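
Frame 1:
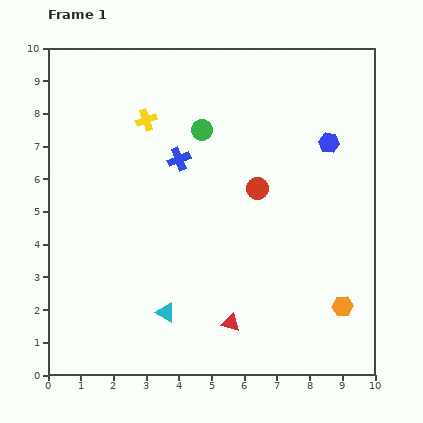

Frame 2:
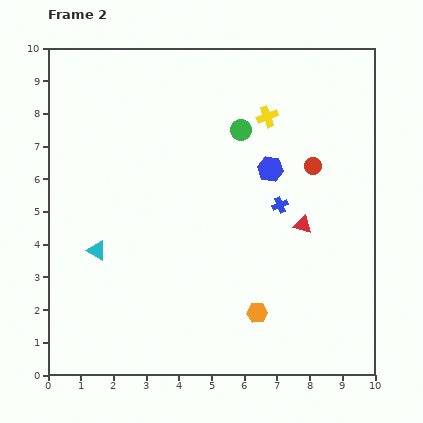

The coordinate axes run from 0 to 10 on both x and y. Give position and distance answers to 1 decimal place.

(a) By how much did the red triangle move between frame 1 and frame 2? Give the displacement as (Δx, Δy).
(2.2, 3.0)

The red triangle was at (5.6, 1.6) in frame 1 and (7.8, 4.6) in frame 2.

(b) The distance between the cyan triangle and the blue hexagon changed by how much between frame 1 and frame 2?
-1.3

Distance in frame 1: 7.2. Distance in frame 2: 5.9.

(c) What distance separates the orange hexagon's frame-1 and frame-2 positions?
2.6

The orange hexagon moved from (9.0, 2.1) to (6.4, 1.9), a distance of √(2.6² + 0.2²) ≈ 2.6.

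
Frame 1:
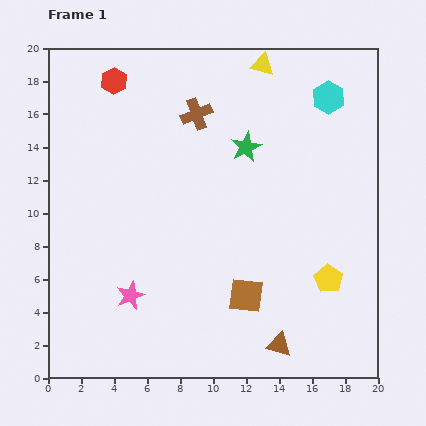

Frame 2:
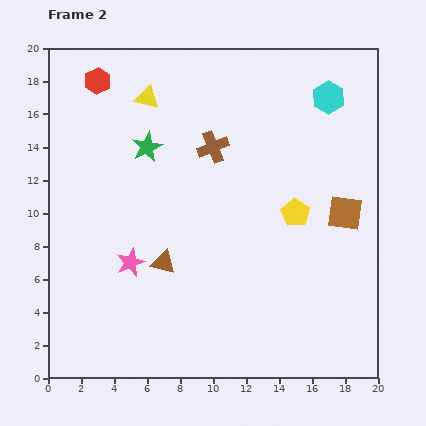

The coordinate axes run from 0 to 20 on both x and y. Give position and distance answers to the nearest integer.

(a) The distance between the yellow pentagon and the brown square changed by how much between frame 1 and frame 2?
-2

Distance in frame 1: 5. Distance in frame 2: 3.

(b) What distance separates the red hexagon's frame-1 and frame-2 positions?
1

The red hexagon moved from (4, 18) to (3, 18), a distance of √(1² + 0²) ≈ 1.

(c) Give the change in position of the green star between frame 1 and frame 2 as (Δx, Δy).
(-6, 0)

The green star was at (12, 14) in frame 1 and (6, 14) in frame 2.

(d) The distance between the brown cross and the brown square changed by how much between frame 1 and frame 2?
-2

Distance in frame 1: 11. Distance in frame 2: 9.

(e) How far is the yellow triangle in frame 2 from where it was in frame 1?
7

The yellow triangle moved from (13, 19) to (6, 17), a distance of √(7² + 2²) ≈ 7.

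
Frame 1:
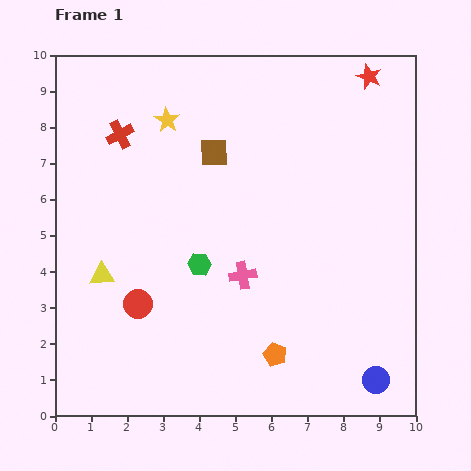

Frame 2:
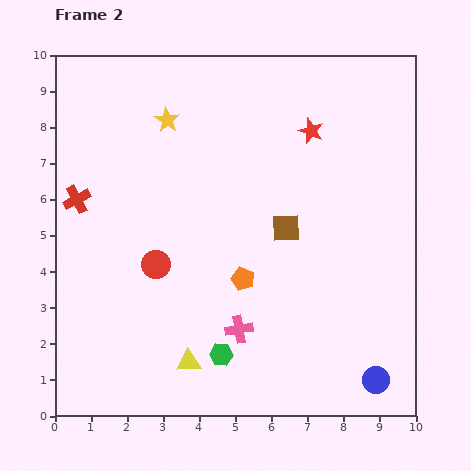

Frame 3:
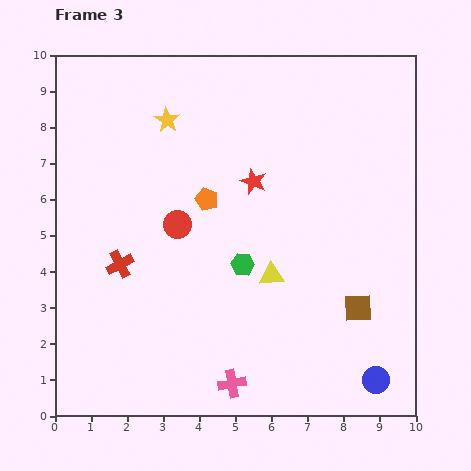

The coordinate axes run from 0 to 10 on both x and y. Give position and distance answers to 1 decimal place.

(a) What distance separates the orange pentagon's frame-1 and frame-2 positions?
2.3

The orange pentagon moved from (6.1, 1.7) to (5.2, 3.8), a distance of √(0.9² + 2.1²) ≈ 2.3.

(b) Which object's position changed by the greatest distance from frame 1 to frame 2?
the yellow triangle

(moved 3.4; next 2.9)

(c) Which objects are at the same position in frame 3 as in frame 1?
the yellow star, the blue circle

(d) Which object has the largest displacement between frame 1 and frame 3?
the brown square

(moved 5.9; next 4.7)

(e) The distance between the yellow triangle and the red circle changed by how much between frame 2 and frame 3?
+0.2

Distance in frame 2: 2.8. Distance in frame 3: 3.0.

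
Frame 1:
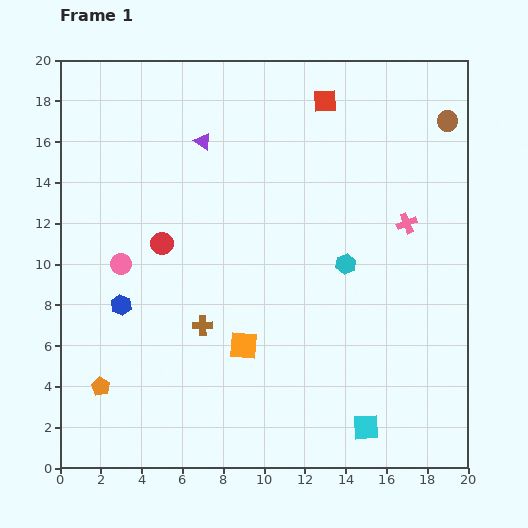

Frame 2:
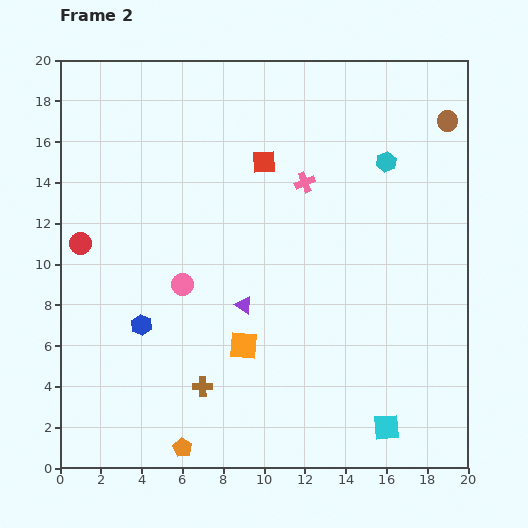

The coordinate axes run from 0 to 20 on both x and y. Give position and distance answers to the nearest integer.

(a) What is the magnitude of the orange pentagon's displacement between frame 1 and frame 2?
5

The orange pentagon moved from (2, 4) to (6, 1), a distance of √(4² + 3²) ≈ 5.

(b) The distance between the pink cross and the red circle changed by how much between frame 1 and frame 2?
-1

Distance in frame 1: 12. Distance in frame 2: 11.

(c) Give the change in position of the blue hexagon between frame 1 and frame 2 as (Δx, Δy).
(1, -1)

The blue hexagon was at (3, 8) in frame 1 and (4, 7) in frame 2.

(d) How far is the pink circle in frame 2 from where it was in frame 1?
3

The pink circle moved from (3, 10) to (6, 9), a distance of √(3² + 1²) ≈ 3.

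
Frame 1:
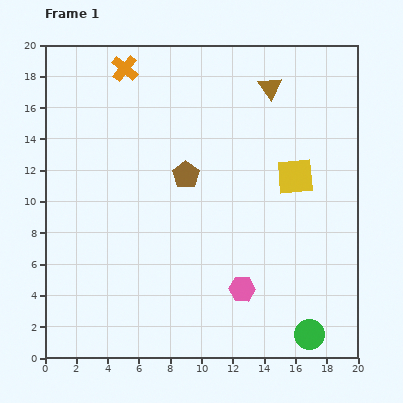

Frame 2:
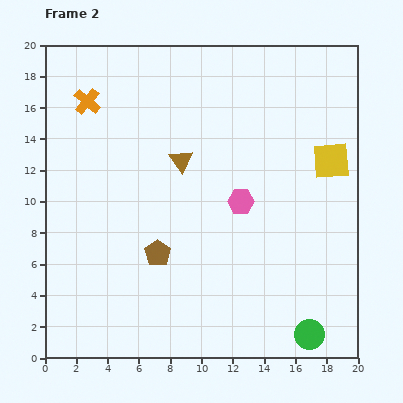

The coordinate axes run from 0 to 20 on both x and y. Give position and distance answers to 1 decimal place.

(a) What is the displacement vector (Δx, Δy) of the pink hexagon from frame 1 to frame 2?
(-0.1, 5.6)

The pink hexagon was at (12.6, 4.4) in frame 1 and (12.5, 10.0) in frame 2.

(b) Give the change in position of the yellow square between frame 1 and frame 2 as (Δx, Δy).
(2.3, 1.0)

The yellow square was at (16.0, 11.6) in frame 1 and (18.3, 12.6) in frame 2.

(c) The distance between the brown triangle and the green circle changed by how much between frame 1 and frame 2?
-2.2

Distance in frame 1: 16.0. Distance in frame 2: 13.8.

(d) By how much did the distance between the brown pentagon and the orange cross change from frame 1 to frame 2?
+2.9

Distance in frame 1: 7.8. Distance in frame 2: 10.7.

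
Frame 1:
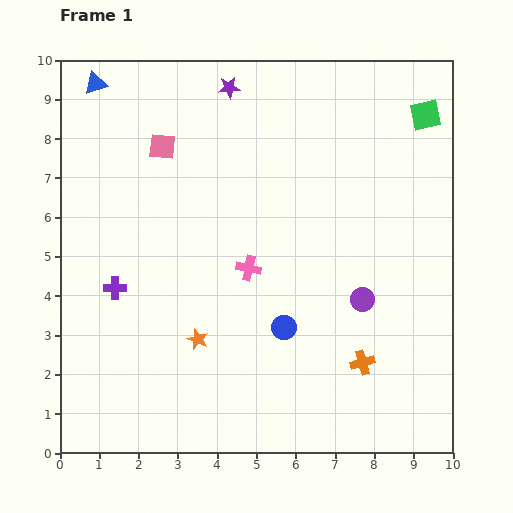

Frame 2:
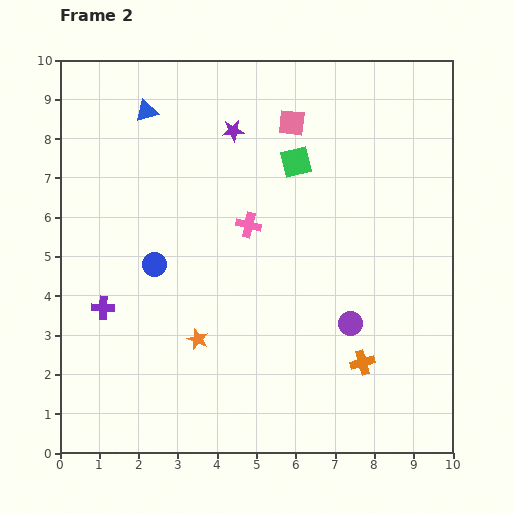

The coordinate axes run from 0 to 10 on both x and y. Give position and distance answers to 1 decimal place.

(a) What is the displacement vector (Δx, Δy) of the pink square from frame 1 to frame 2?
(3.3, 0.6)

The pink square was at (2.6, 7.8) in frame 1 and (5.9, 8.4) in frame 2.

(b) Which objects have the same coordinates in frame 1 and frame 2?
the orange star, the orange cross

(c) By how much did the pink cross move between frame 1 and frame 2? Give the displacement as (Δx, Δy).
(0.0, 1.1)

The pink cross was at (4.8, 4.7) in frame 1 and (4.8, 5.8) in frame 2.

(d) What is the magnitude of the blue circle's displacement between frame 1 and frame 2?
3.7

The blue circle moved from (5.7, 3.2) to (2.4, 4.8), a distance of √(3.3² + 1.6²) ≈ 3.7.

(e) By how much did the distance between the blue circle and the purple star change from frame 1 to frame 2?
-2.4

Distance in frame 1: 6.3. Distance in frame 2: 3.9.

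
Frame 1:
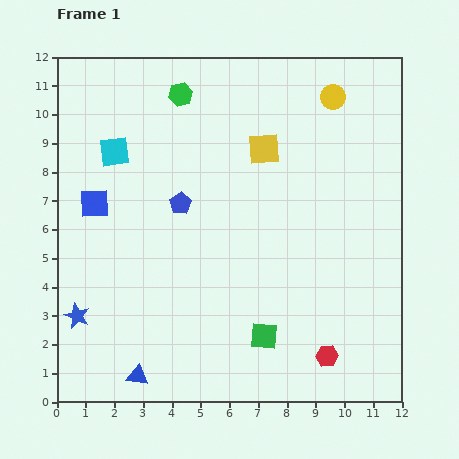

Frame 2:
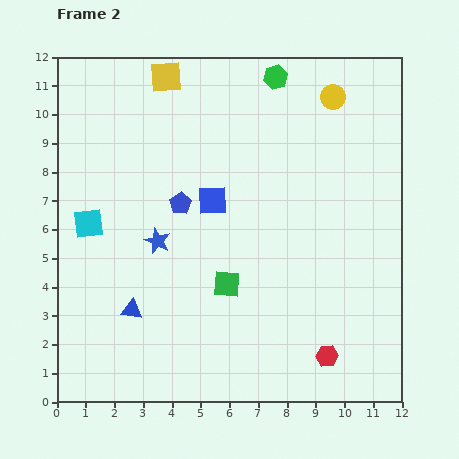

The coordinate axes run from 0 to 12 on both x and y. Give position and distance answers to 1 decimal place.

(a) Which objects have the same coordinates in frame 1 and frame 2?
the yellow circle, the red hexagon, the blue pentagon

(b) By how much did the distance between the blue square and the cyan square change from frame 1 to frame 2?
+2.5

Distance in frame 1: 1.9. Distance in frame 2: 4.4.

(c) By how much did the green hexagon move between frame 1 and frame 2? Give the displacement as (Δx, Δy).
(3.3, 0.6)

The green hexagon was at (4.3, 10.7) in frame 1 and (7.6, 11.3) in frame 2.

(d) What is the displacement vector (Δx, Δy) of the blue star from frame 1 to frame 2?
(2.8, 2.6)

The blue star was at (0.7, 3.0) in frame 1 and (3.5, 5.6) in frame 2.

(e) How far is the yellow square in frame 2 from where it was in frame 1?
4.2

The yellow square moved from (7.2, 8.8) to (3.8, 11.3), a distance of √(3.4² + 2.5²) ≈ 4.2.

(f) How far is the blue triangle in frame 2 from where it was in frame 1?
2.3

The blue triangle moved from (2.8, 0.9) to (2.6, 3.2), a distance of √(0.2² + 2.3²) ≈ 2.3.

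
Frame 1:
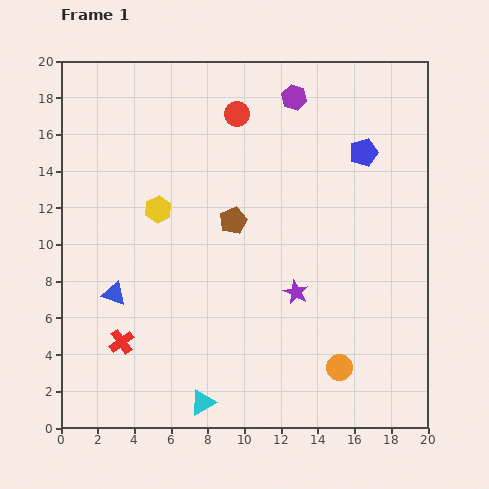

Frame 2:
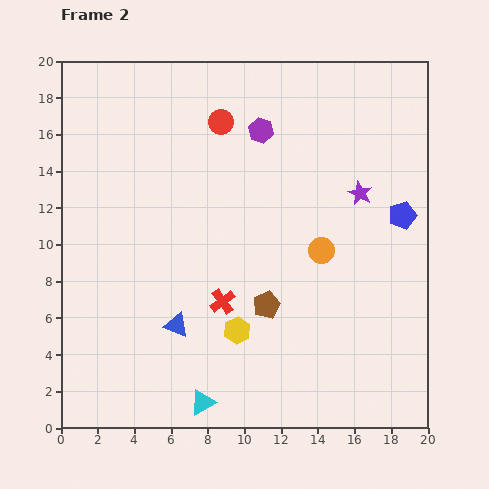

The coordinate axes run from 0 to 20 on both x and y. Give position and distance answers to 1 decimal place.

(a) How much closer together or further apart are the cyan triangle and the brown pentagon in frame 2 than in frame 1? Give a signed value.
-3.6

Distance in frame 1: 10.0. Distance in frame 2: 6.4.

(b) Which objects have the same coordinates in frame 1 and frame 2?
the cyan triangle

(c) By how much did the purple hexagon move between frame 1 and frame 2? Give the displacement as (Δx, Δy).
(-1.8, -1.8)

The purple hexagon was at (12.7, 18.0) in frame 1 and (10.9, 16.2) in frame 2.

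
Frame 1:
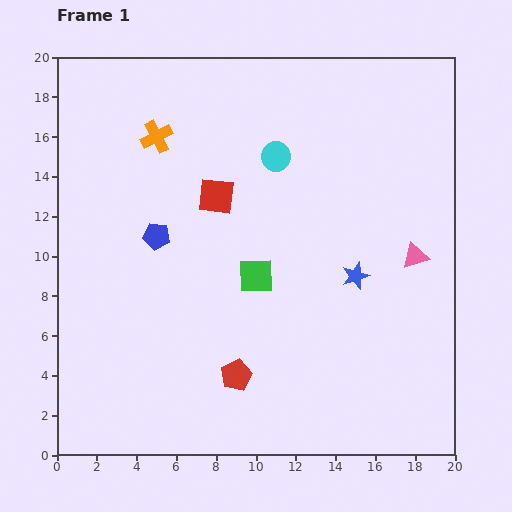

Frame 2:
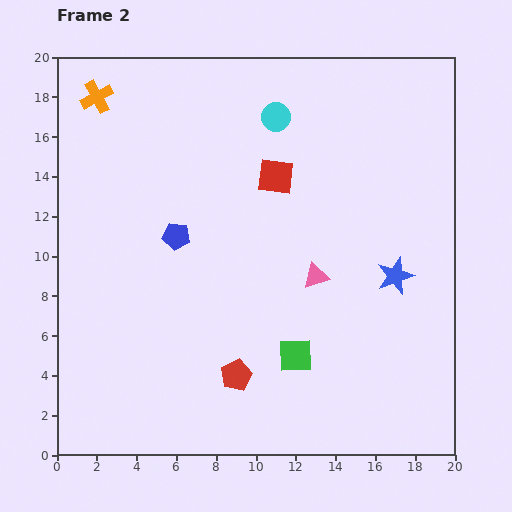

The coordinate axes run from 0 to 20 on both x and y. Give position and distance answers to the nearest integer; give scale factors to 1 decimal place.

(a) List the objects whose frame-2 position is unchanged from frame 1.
the red pentagon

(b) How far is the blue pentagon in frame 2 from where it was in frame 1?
1

The blue pentagon moved from (5, 11) to (6, 11), a distance of √(1² + 0²) ≈ 1.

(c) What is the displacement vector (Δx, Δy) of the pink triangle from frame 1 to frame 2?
(-5, -1)

The pink triangle was at (18, 10) in frame 1 and (13, 9) in frame 2.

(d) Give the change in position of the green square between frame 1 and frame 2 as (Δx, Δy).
(2, -4)

The green square was at (10, 9) in frame 1 and (12, 5) in frame 2.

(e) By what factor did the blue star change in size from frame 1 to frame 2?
1.4×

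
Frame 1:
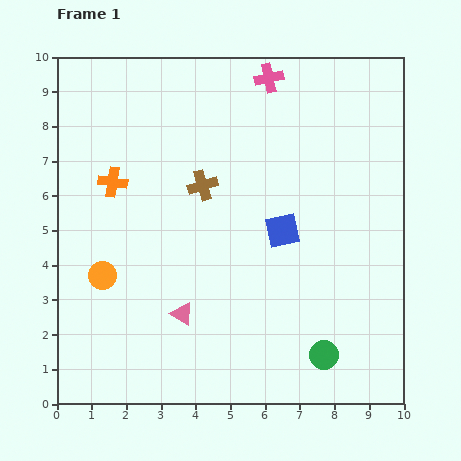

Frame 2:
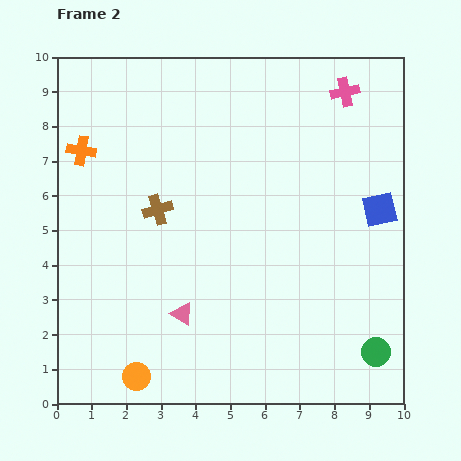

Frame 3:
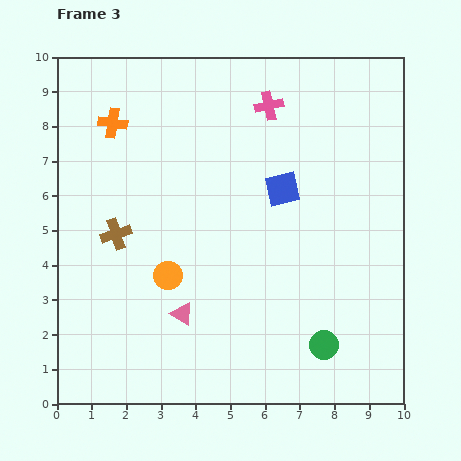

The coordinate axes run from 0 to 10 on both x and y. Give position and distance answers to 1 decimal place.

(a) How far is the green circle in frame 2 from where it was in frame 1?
1.5

The green circle moved from (7.7, 1.4) to (9.2, 1.5), a distance of √(1.5² + 0.1²) ≈ 1.5.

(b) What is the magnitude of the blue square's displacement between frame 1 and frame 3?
1.2

The blue square moved from (6.5, 5.0) to (6.5, 6.2), a distance of √(0.0² + 1.2²) ≈ 1.2.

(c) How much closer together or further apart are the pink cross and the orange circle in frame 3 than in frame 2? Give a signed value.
-4.5

Distance in frame 2: 10.2. Distance in frame 3: 5.7.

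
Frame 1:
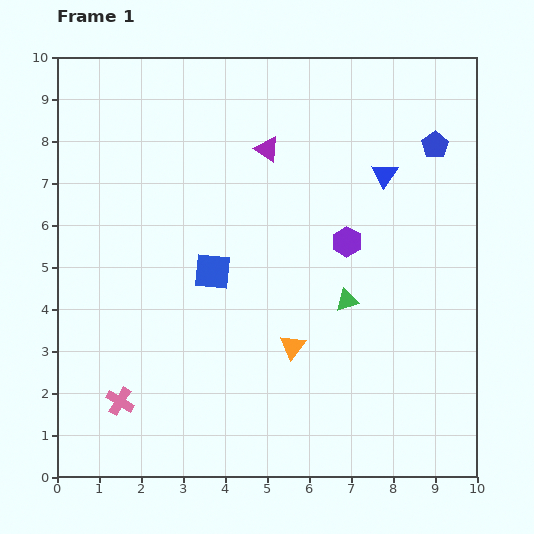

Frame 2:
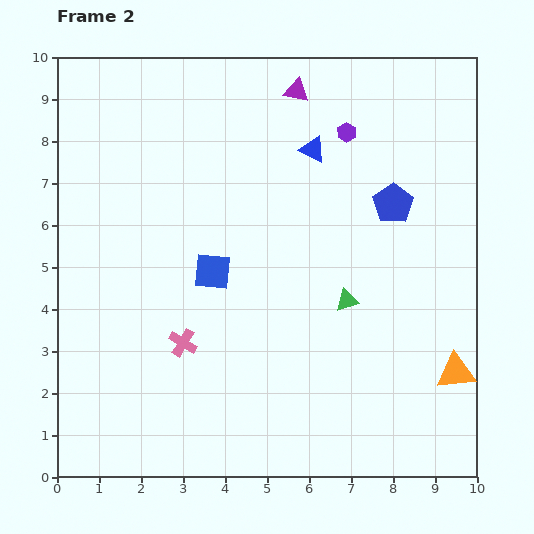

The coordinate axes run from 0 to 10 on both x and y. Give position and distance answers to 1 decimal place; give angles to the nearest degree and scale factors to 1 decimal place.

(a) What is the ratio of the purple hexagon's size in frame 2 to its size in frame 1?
0.6×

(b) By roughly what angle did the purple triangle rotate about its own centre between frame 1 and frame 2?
21° counter-clockwise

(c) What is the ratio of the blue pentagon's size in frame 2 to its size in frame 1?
1.5×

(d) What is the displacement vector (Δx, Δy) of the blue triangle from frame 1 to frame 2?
(-1.7, 0.6)

The blue triangle was at (7.8, 7.2) in frame 1 and (6.1, 7.8) in frame 2.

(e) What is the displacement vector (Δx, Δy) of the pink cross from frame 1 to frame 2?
(1.5, 1.4)

The pink cross was at (1.5, 1.8) in frame 1 and (3.0, 3.2) in frame 2.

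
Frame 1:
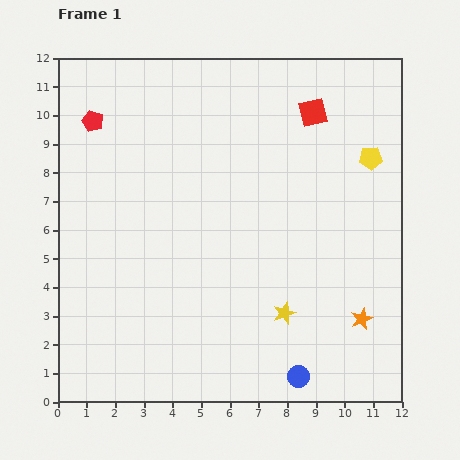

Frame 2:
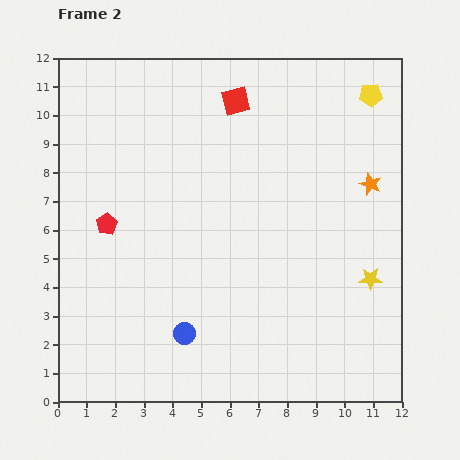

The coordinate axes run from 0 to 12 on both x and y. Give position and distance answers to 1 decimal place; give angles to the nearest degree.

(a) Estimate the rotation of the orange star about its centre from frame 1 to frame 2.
29° counter-clockwise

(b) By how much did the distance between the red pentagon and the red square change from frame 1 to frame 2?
-1.5

Distance in frame 1: 7.7. Distance in frame 2: 6.2.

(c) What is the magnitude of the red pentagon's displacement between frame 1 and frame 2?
3.6

The red pentagon moved from (1.2, 9.8) to (1.7, 6.2), a distance of √(0.5² + 3.6²) ≈ 3.6.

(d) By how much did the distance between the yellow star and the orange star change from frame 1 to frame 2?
+0.6

Distance in frame 1: 2.7. Distance in frame 2: 3.3.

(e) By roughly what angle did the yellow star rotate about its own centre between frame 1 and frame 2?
19° clockwise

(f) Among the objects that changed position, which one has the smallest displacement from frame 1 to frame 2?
the yellow pentagon

(moved 2.2)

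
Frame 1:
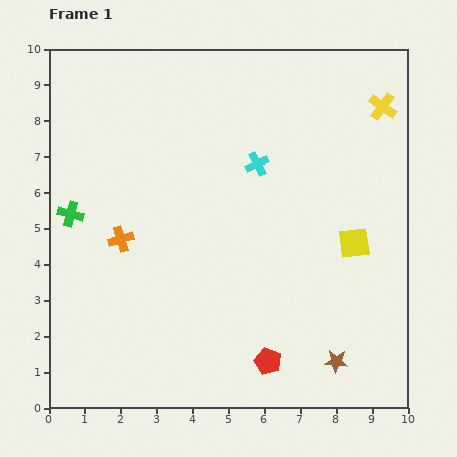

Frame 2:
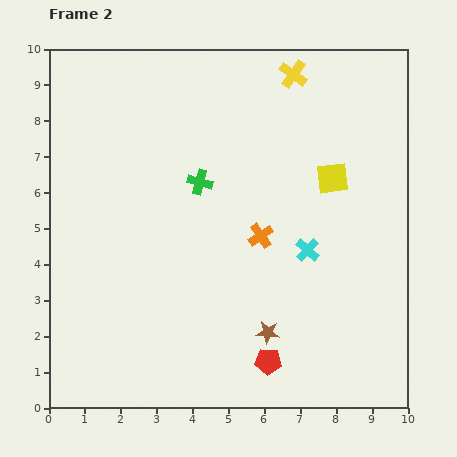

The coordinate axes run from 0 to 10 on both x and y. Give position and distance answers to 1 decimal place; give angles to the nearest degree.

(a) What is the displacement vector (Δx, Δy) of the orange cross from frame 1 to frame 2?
(3.9, 0.1)

The orange cross was at (2.0, 4.7) in frame 1 and (5.9, 4.8) in frame 2.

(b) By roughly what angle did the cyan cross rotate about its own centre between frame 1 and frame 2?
20° counter-clockwise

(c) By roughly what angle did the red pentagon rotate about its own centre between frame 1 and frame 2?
20° counter-clockwise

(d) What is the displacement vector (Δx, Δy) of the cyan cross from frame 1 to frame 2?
(1.4, -2.4)

The cyan cross was at (5.8, 6.8) in frame 1 and (7.2, 4.4) in frame 2.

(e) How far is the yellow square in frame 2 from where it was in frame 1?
1.9

The yellow square moved from (8.5, 4.6) to (7.9, 6.4), a distance of √(0.6² + 1.8²) ≈ 1.9.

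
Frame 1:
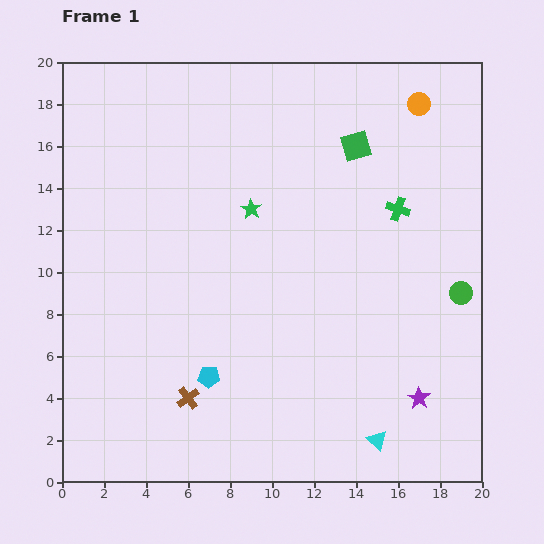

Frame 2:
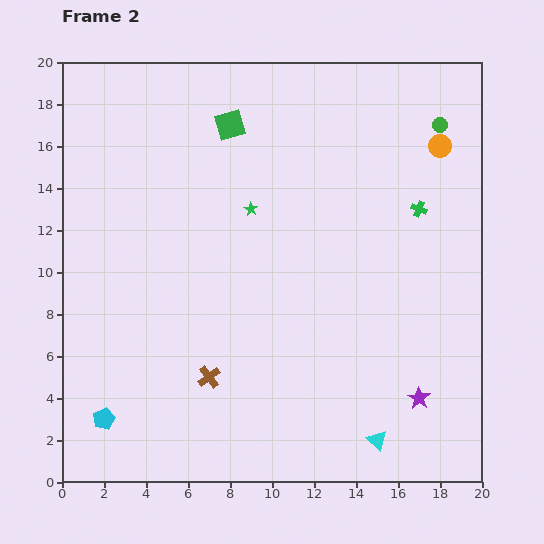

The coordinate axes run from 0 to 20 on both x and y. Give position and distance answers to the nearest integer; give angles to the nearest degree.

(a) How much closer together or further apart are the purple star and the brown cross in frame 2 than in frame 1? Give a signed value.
-1

Distance in frame 1: 11. Distance in frame 2: 10.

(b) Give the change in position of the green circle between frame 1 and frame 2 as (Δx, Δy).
(-1, 8)

The green circle was at (19, 9) in frame 1 and (18, 17) in frame 2.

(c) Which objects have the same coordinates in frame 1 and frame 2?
the cyan triangle, the purple star, the green star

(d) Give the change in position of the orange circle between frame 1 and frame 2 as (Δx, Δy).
(1, -2)

The orange circle was at (17, 18) in frame 1 and (18, 16) in frame 2.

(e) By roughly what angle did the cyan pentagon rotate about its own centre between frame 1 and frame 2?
26° counter-clockwise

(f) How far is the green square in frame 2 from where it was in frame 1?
6

The green square moved from (14, 16) to (8, 17), a distance of √(6² + 1²) ≈ 6.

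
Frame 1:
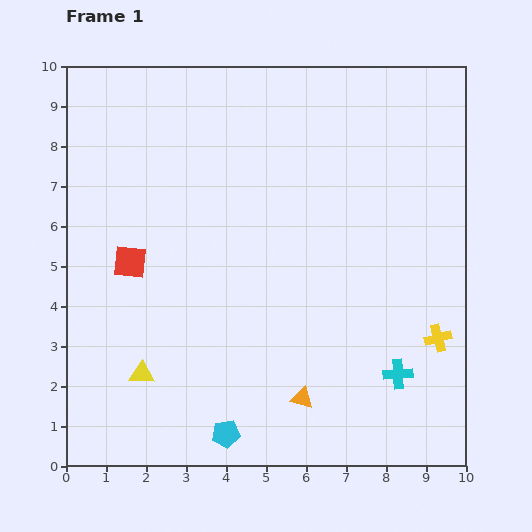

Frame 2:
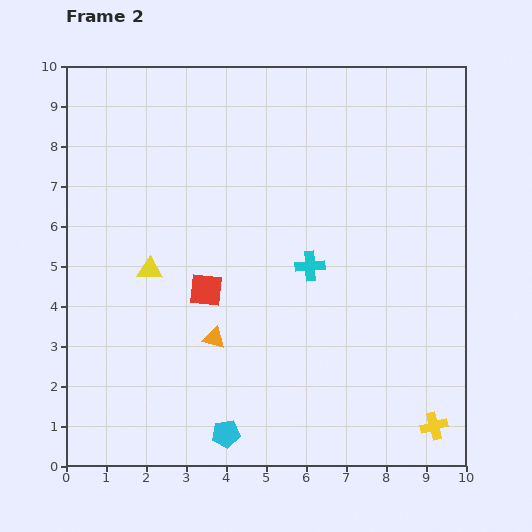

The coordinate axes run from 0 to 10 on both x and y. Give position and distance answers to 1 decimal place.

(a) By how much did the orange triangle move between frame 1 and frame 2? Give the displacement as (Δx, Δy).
(-2.2, 1.5)

The orange triangle was at (5.9, 1.7) in frame 1 and (3.7, 3.2) in frame 2.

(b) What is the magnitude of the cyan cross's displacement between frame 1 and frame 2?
3.5

The cyan cross moved from (8.3, 2.3) to (6.1, 5.0), a distance of √(2.2² + 2.7²) ≈ 3.5.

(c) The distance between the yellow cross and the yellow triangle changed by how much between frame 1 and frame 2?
+0.6

Distance in frame 1: 7.5. Distance in frame 2: 8.1.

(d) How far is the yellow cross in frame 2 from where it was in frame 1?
2.2

The yellow cross moved from (9.3, 3.2) to (9.2, 1.0), a distance of √(0.1² + 2.2²) ≈ 2.2.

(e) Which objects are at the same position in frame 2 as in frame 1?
the cyan pentagon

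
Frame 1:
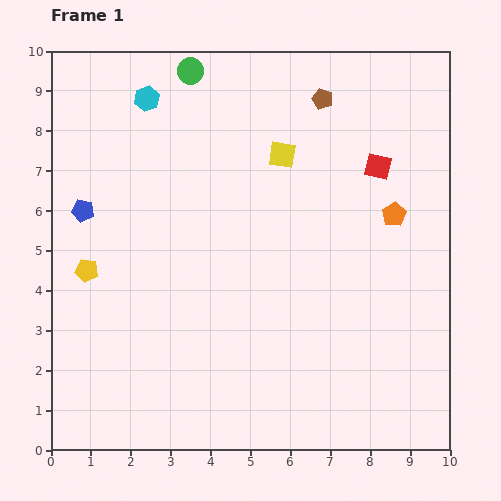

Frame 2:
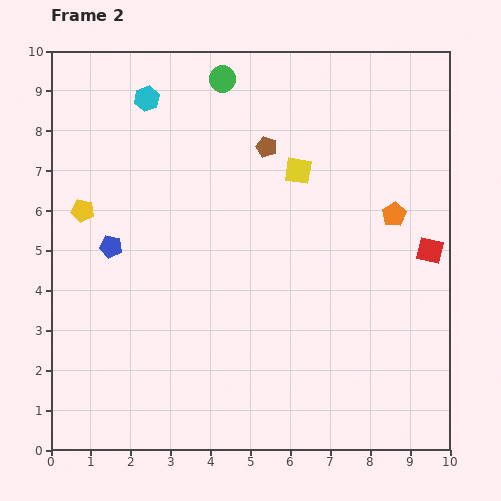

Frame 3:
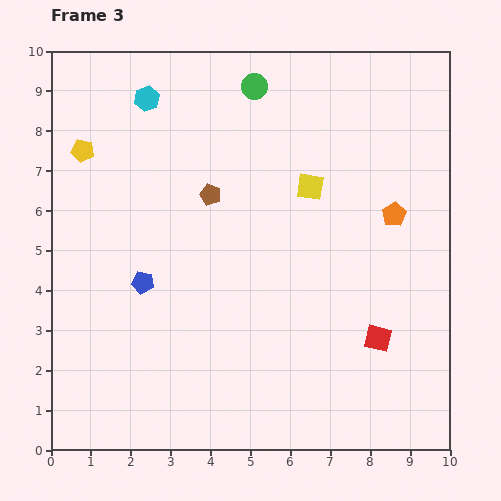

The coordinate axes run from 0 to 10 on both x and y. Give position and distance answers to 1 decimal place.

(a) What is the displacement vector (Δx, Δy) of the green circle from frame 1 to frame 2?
(0.8, -0.2)

The green circle was at (3.5, 9.5) in frame 1 and (4.3, 9.3) in frame 2.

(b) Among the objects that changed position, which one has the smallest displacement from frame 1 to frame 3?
the yellow square

(moved 1.1)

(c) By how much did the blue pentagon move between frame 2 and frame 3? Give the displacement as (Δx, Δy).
(0.8, -0.9)

The blue pentagon was at (1.5, 5.1) in frame 2 and (2.3, 4.2) in frame 3.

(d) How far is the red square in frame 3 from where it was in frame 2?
2.6

The red square moved from (9.5, 5.0) to (8.2, 2.8), a distance of √(1.3² + 2.2²) ≈ 2.6.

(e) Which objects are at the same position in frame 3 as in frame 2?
the orange pentagon, the cyan hexagon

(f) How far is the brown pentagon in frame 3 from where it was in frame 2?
1.8

The brown pentagon moved from (5.4, 7.6) to (4.0, 6.4), a distance of √(1.4² + 1.2²) ≈ 1.8.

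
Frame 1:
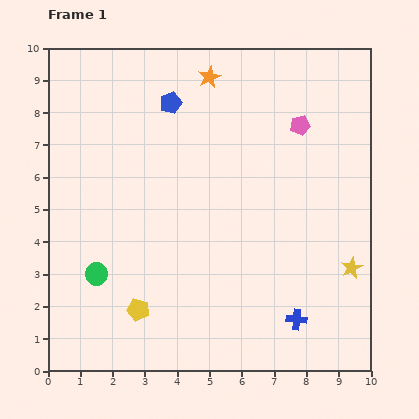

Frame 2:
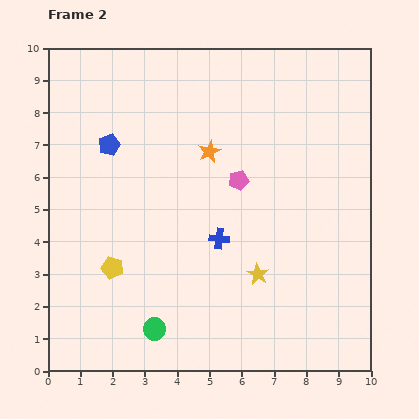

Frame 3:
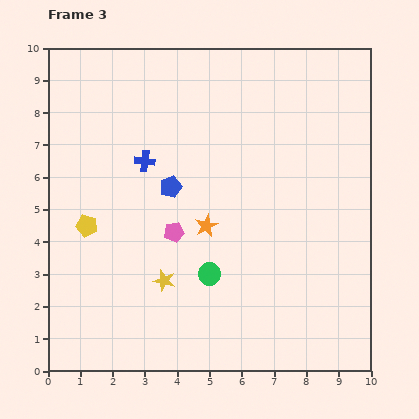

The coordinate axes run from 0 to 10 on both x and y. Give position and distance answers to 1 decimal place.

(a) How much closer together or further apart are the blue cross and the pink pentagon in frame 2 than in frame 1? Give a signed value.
-4.1

Distance in frame 1: 6.0. Distance in frame 2: 1.9.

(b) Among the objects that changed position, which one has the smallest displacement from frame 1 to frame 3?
the blue pentagon

(moved 2.6)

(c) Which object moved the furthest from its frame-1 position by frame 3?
the blue cross

(moved 6.8; next 5.8)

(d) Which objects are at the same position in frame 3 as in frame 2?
none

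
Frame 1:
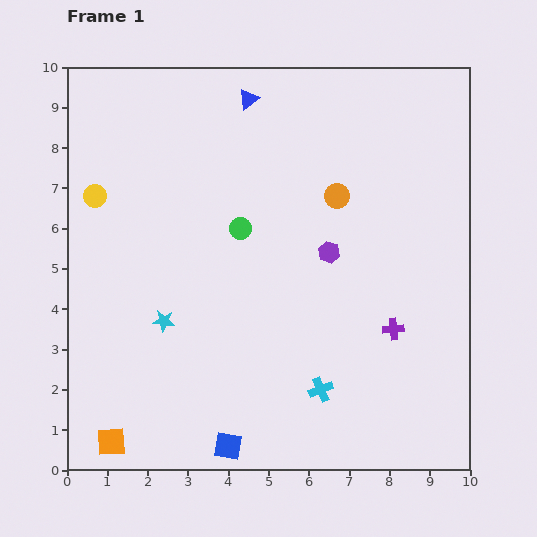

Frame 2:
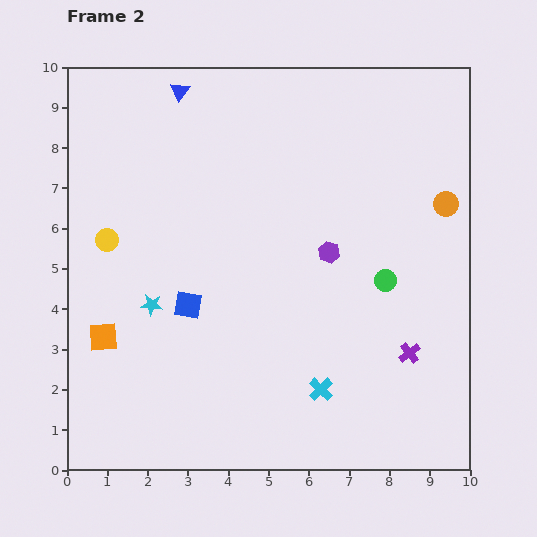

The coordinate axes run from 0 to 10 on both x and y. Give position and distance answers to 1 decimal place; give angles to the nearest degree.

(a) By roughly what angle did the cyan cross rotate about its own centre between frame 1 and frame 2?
22° counter-clockwise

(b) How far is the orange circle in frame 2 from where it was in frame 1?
2.7

The orange circle moved from (6.7, 6.8) to (9.4, 6.6), a distance of √(2.7² + 0.2²) ≈ 2.7.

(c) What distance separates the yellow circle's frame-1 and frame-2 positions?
1.1

The yellow circle moved from (0.7, 6.8) to (1.0, 5.7), a distance of √(0.3² + 1.1²) ≈ 1.1.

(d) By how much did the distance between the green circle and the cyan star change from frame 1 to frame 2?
+2.8

Distance in frame 1: 3.0. Distance in frame 2: 5.8.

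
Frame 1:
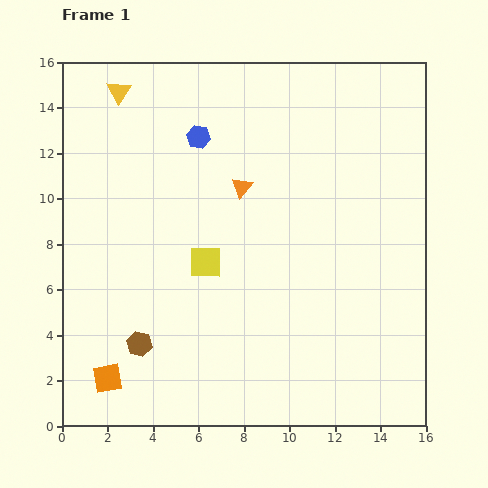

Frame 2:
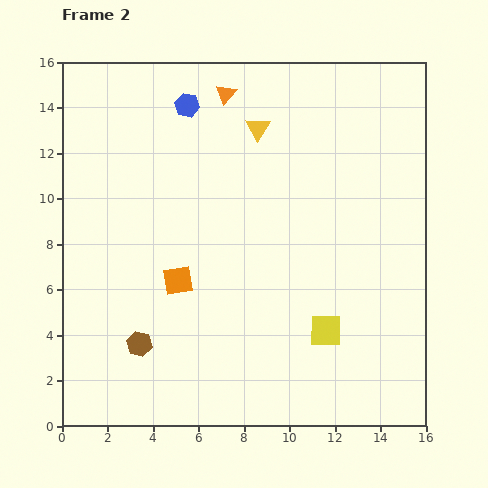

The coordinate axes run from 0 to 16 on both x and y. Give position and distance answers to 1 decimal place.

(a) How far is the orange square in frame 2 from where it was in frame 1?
5.3

The orange square moved from (2.0, 2.1) to (5.1, 6.4), a distance of √(3.1² + 4.3²) ≈ 5.3.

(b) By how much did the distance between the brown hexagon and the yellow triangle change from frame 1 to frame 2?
-0.3

Distance in frame 1: 11.1. Distance in frame 2: 10.8.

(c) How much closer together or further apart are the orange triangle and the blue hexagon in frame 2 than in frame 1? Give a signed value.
-1.1

Distance in frame 1: 2.9. Distance in frame 2: 1.8.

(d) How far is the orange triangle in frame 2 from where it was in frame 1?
4.2

The orange triangle moved from (7.9, 10.5) to (7.2, 14.6), a distance of √(0.7² + 4.1²) ≈ 4.2.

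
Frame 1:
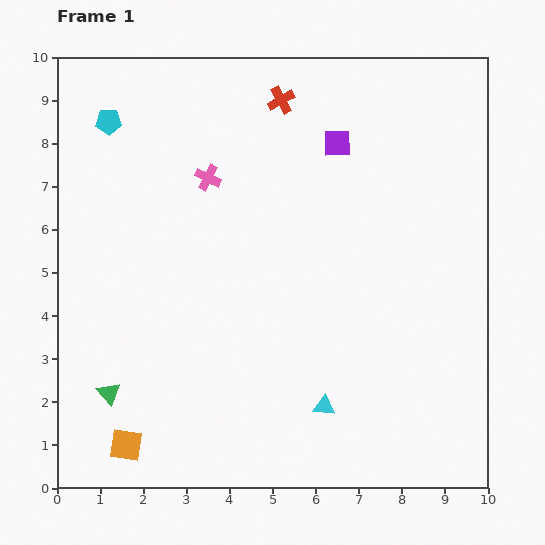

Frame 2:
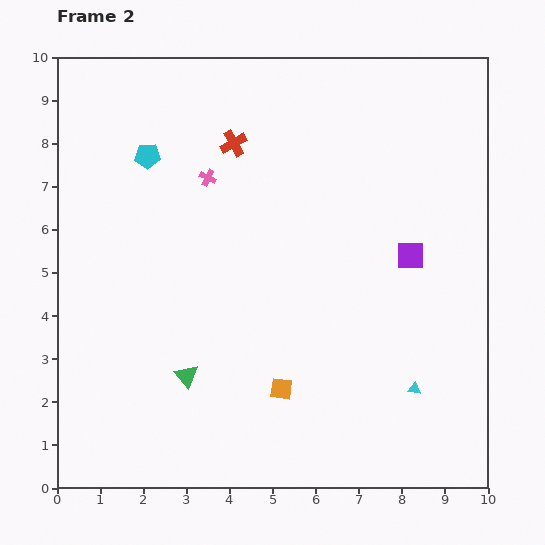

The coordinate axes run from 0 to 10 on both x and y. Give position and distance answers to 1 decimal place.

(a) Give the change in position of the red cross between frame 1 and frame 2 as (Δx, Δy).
(-1.1, -1.0)

The red cross was at (5.2, 9.0) in frame 1 and (4.1, 8.0) in frame 2.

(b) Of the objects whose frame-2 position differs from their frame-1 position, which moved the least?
the cyan pentagon

(moved 1.2)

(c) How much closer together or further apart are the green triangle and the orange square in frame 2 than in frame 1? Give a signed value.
+0.9

Distance in frame 1: 1.3. Distance in frame 2: 2.2.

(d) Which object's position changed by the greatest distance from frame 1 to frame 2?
the orange square

(moved 3.8; next 3.1)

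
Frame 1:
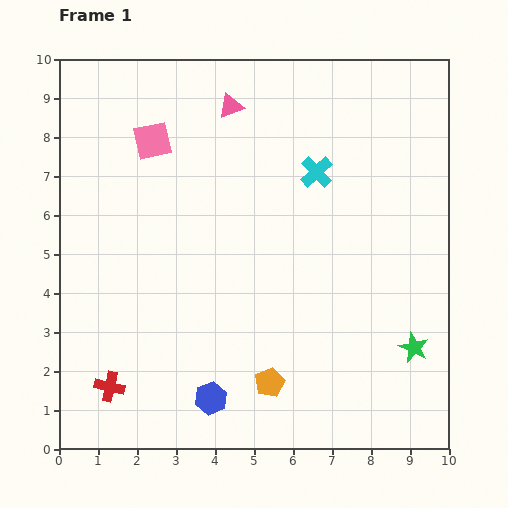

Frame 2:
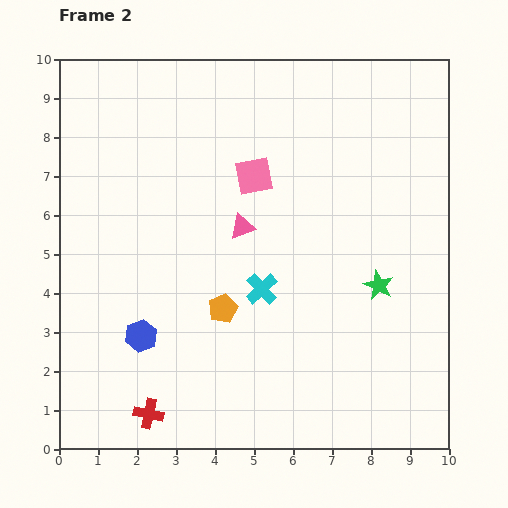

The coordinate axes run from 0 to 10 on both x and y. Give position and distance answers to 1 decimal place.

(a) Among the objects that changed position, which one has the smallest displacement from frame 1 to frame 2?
the red cross

(moved 1.2)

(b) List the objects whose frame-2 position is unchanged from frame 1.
none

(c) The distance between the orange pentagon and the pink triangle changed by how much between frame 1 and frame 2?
-5.0

Distance in frame 1: 7.2. Distance in frame 2: 2.2.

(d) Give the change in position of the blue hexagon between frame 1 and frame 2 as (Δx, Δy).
(-1.8, 1.6)

The blue hexagon was at (3.9, 1.3) in frame 1 and (2.1, 2.9) in frame 2.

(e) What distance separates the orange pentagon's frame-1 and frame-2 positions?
2.2

The orange pentagon moved from (5.4, 1.7) to (4.2, 3.6), a distance of √(1.2² + 1.9²) ≈ 2.2.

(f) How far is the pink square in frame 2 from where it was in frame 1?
2.8

The pink square moved from (2.4, 7.9) to (5.0, 7.0), a distance of √(2.6² + 0.9²) ≈ 2.8.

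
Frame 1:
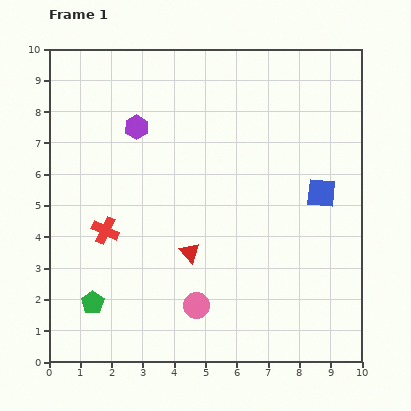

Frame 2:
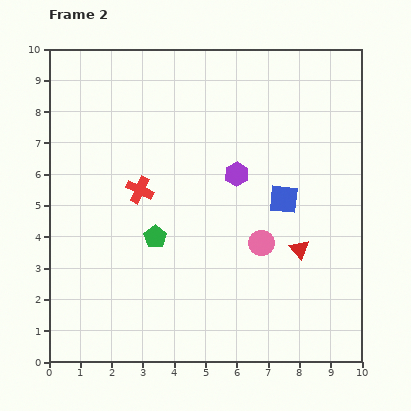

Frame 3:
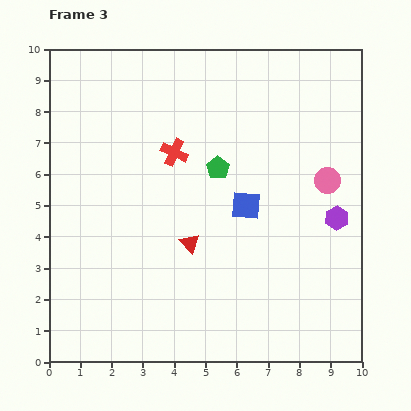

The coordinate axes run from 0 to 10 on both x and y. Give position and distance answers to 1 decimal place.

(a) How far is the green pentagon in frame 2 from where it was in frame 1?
2.9

The green pentagon moved from (1.4, 1.9) to (3.4, 4.0), a distance of √(2.0² + 2.1²) ≈ 2.9.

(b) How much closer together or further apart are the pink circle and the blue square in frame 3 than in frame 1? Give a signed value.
-2.7

Distance in frame 1: 5.4. Distance in frame 3: 2.7.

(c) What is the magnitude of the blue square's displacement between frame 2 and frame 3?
1.2

The blue square moved from (7.5, 5.2) to (6.3, 5.0), a distance of √(1.2² + 0.2²) ≈ 1.2.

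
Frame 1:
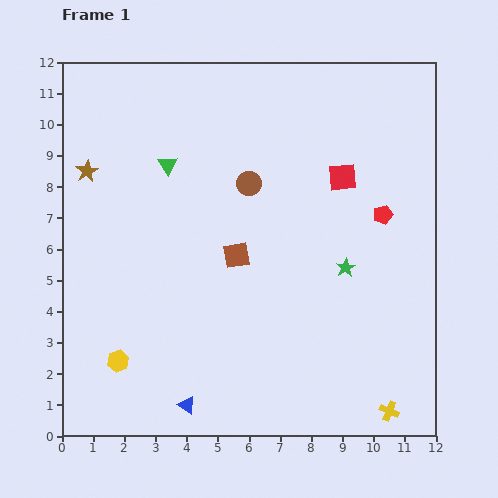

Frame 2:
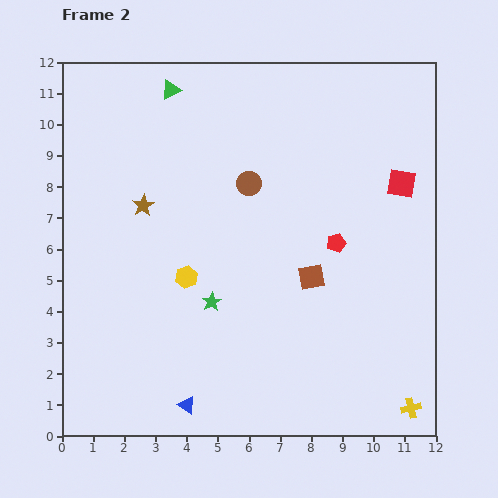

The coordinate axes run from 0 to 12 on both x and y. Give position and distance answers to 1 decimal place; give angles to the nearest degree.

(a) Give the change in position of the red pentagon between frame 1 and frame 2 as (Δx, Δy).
(-1.5, -0.9)

The red pentagon was at (10.3, 7.1) in frame 1 and (8.8, 6.2) in frame 2.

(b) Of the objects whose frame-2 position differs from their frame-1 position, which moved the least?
the yellow cross

(moved 0.7)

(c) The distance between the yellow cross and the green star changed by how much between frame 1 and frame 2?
+2.4

Distance in frame 1: 4.8. Distance in frame 2: 7.2.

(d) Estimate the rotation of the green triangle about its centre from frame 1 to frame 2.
36° clockwise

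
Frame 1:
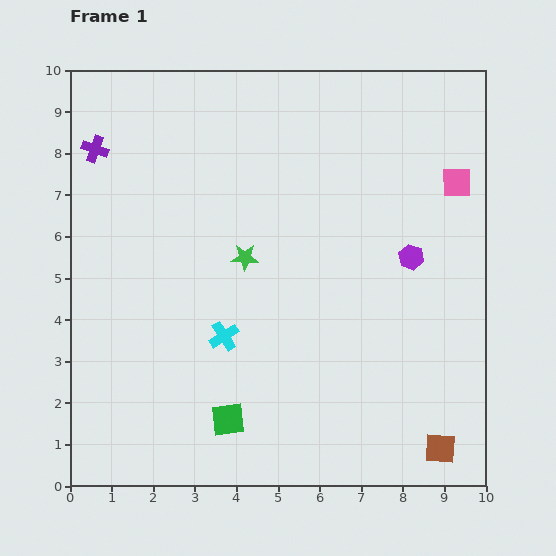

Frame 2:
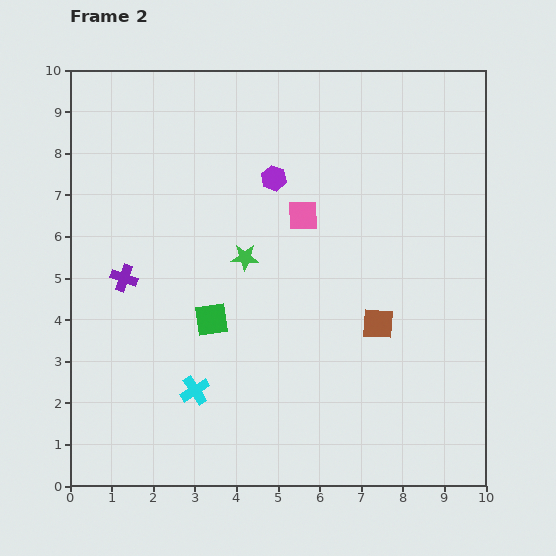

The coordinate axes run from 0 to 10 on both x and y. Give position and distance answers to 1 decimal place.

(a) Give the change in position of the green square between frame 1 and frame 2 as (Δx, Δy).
(-0.4, 2.4)

The green square was at (3.8, 1.6) in frame 1 and (3.4, 4.0) in frame 2.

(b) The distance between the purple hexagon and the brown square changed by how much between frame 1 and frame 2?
-0.4

Distance in frame 1: 4.7. Distance in frame 2: 4.3.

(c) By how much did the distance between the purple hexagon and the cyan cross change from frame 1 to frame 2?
+0.5

Distance in frame 1: 4.9. Distance in frame 2: 5.4.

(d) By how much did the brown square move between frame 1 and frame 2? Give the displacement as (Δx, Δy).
(-1.5, 3.0)

The brown square was at (8.9, 0.9) in frame 1 and (7.4, 3.9) in frame 2.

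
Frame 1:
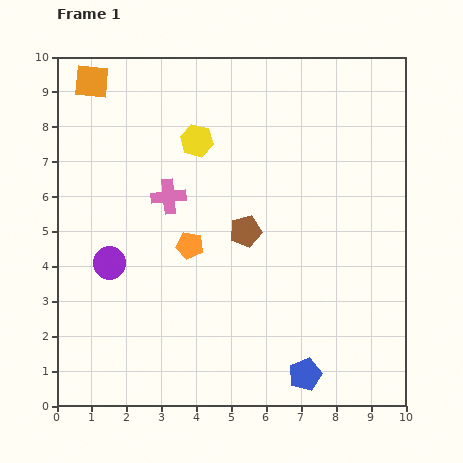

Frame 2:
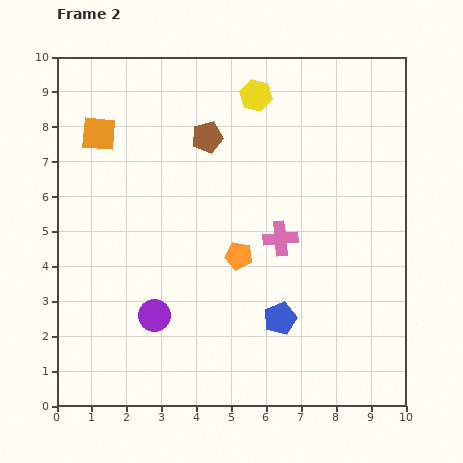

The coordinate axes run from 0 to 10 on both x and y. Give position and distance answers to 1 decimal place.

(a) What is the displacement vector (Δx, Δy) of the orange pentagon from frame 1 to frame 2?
(1.4, -0.3)

The orange pentagon was at (3.8, 4.6) in frame 1 and (5.2, 4.3) in frame 2.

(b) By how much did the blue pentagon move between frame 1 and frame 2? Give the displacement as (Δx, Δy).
(-0.7, 1.6)

The blue pentagon was at (7.1, 0.9) in frame 1 and (6.4, 2.5) in frame 2.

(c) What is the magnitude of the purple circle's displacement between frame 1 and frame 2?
2.0

The purple circle moved from (1.5, 4.1) to (2.8, 2.6), a distance of √(1.3² + 1.5²) ≈ 2.0.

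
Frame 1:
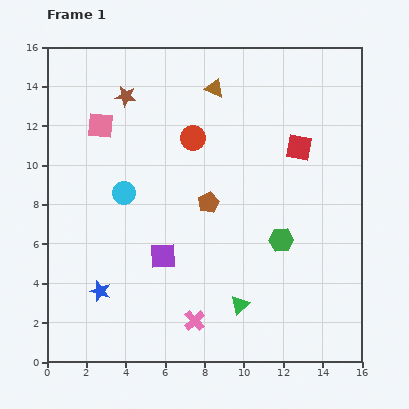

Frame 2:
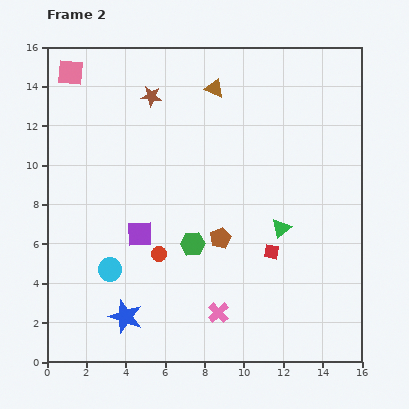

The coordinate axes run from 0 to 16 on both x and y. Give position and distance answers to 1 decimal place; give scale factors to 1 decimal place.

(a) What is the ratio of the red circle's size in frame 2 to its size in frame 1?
0.6×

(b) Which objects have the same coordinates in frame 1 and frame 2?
the brown triangle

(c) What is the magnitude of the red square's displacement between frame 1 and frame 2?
5.5

The red square moved from (12.8, 10.9) to (11.4, 5.6), a distance of √(1.4² + 5.3²) ≈ 5.5.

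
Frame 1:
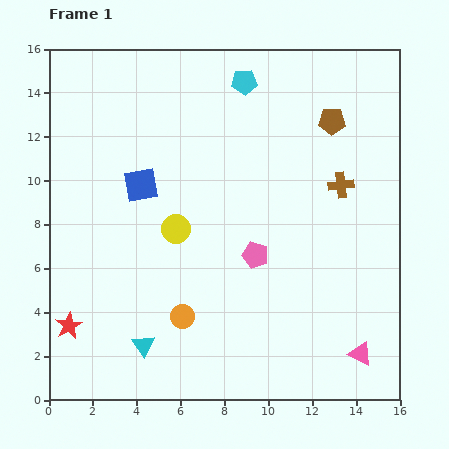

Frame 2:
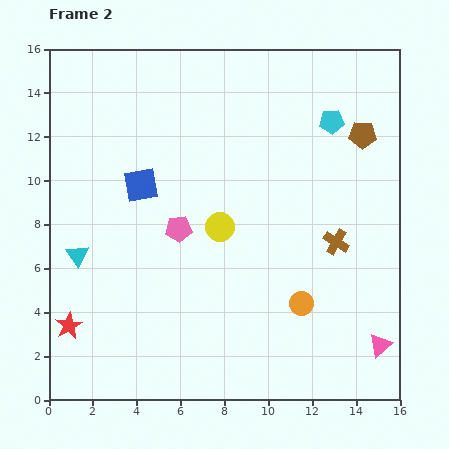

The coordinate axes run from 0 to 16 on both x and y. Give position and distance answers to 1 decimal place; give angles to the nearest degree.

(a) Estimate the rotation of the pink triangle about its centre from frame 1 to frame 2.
53° clockwise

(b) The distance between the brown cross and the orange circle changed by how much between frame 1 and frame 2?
-6.2

Distance in frame 1: 9.4. Distance in frame 2: 3.2.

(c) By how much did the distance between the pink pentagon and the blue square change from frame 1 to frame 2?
-3.5

Distance in frame 1: 6.1. Distance in frame 2: 2.6.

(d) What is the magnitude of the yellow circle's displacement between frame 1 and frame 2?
2.0

The yellow circle moved from (5.8, 7.8) to (7.8, 7.9), a distance of √(2.0² + 0.1²) ≈ 2.0.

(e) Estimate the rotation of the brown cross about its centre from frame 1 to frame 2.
37° clockwise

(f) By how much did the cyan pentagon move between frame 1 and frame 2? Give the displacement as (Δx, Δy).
(4.0, -1.8)

The cyan pentagon was at (8.9, 14.5) in frame 1 and (12.9, 12.7) in frame 2.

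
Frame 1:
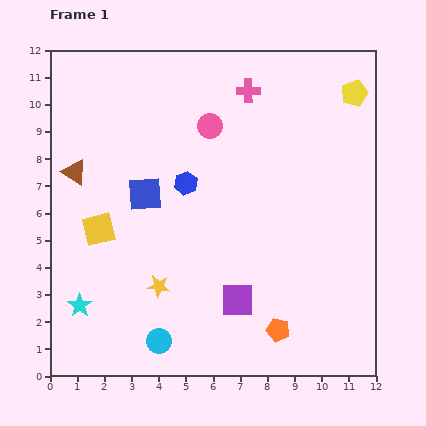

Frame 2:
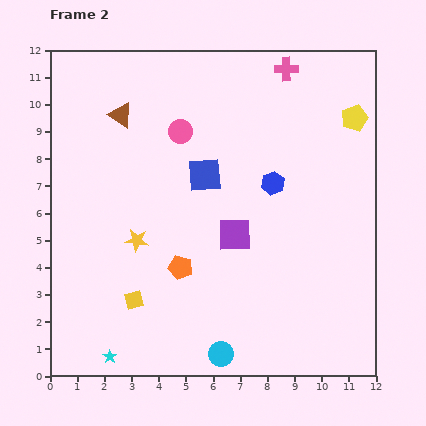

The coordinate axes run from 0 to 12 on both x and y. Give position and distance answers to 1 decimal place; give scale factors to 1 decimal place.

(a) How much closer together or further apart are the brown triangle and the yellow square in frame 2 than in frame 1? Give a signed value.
+4.5

Distance in frame 1: 2.3. Distance in frame 2: 6.8.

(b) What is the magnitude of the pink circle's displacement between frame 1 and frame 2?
1.1

The pink circle moved from (5.9, 9.2) to (4.8, 9.0), a distance of √(1.1² + 0.2²) ≈ 1.1.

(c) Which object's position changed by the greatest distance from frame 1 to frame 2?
the orange pentagon

(moved 4.3; next 3.2)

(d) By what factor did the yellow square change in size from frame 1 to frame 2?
0.6×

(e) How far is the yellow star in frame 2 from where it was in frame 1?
1.9

The yellow star moved from (4.0, 3.3) to (3.2, 5.0), a distance of √(0.8² + 1.7²) ≈ 1.9.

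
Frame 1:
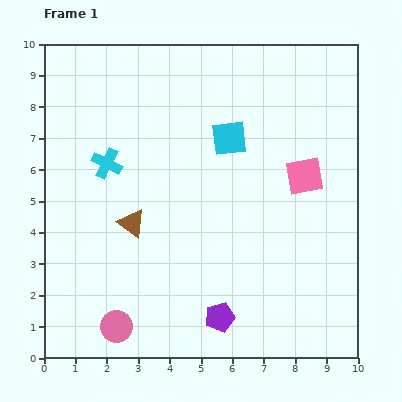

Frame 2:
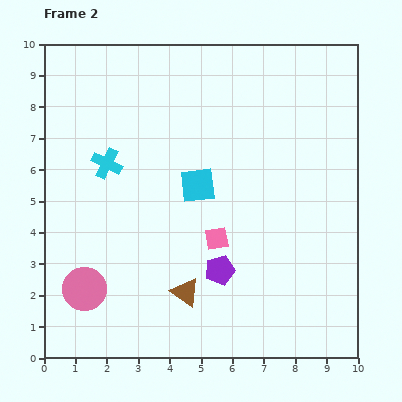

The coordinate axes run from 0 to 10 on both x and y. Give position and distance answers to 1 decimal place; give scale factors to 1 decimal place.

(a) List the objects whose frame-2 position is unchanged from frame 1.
the cyan cross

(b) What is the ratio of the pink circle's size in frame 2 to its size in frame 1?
1.4×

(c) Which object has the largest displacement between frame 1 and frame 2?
the pink square

(moved 3.4; next 2.8)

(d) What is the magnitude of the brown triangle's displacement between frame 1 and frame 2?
2.8

The brown triangle moved from (2.8, 4.3) to (4.5, 2.1), a distance of √(1.7² + 2.2²) ≈ 2.8.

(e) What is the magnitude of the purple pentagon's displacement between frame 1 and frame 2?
1.5

The purple pentagon moved from (5.6, 1.3) to (5.6, 2.8), a distance of √(0.0² + 1.5²) ≈ 1.5.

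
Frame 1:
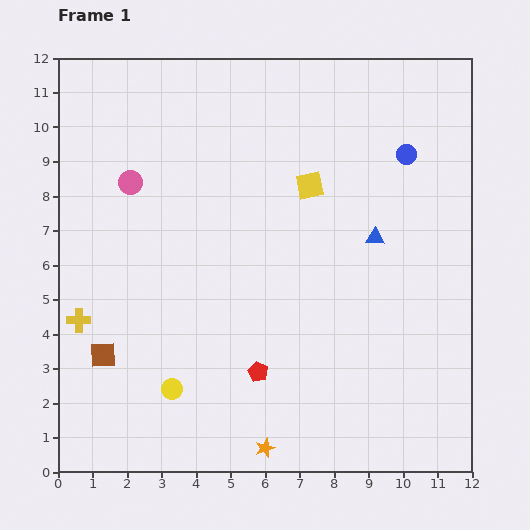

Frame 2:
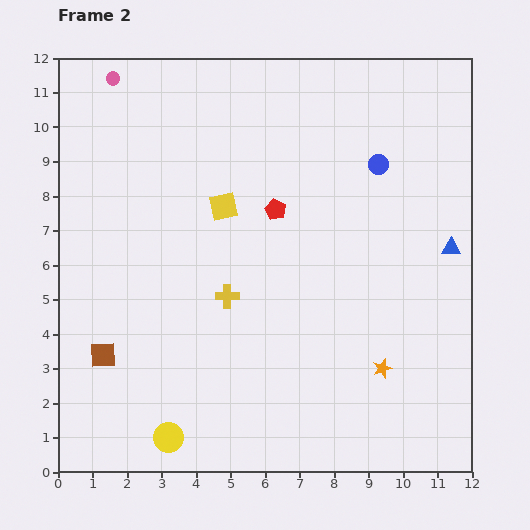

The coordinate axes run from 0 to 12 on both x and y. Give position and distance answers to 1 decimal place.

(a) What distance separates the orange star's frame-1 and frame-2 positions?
4.1

The orange star moved from (6.0, 0.7) to (9.4, 3.0), a distance of √(3.4² + 2.3²) ≈ 4.1.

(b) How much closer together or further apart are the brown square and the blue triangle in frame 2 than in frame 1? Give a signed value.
+2.0

Distance in frame 1: 8.6. Distance in frame 2: 10.6.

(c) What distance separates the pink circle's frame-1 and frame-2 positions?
3.0

The pink circle moved from (2.1, 8.4) to (1.6, 11.4), a distance of √(0.5² + 3.0²) ≈ 3.0.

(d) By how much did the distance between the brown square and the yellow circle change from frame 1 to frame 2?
+0.9

Distance in frame 1: 2.2. Distance in frame 2: 3.1.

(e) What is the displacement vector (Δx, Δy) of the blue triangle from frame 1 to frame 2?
(2.2, -0.3)

The blue triangle was at (9.2, 6.8) in frame 1 and (11.4, 6.5) in frame 2.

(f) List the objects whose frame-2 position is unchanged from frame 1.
the brown square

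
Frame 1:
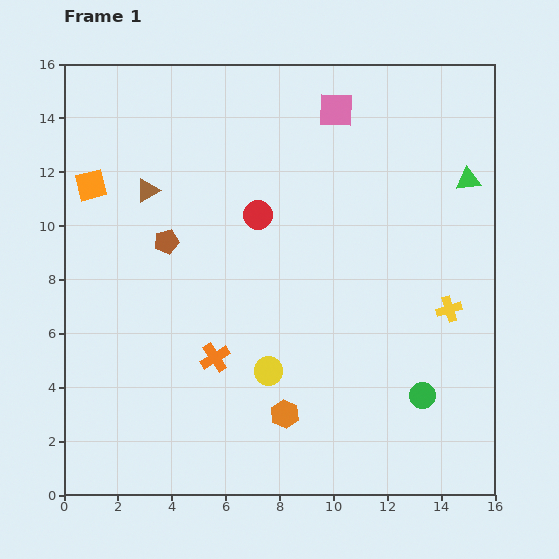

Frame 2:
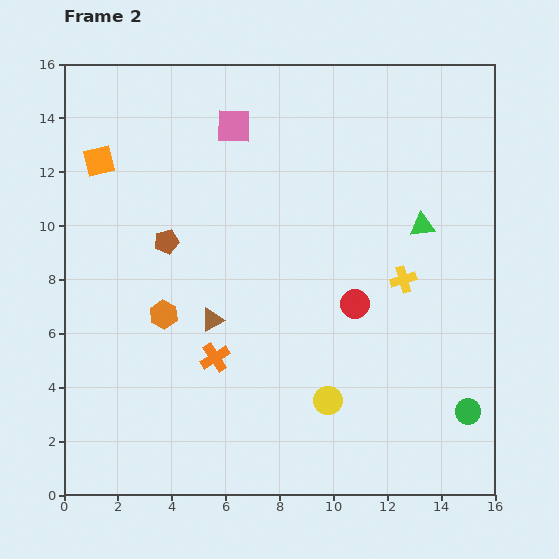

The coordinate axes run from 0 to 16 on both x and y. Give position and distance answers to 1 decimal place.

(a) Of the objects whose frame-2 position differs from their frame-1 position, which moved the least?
the orange square

(moved 0.9)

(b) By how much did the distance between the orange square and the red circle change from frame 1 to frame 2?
+4.6

Distance in frame 1: 6.3. Distance in frame 2: 10.9.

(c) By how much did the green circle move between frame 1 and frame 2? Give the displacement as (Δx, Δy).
(1.7, -0.6)

The green circle was at (13.3, 3.7) in frame 1 and (15.0, 3.1) in frame 2.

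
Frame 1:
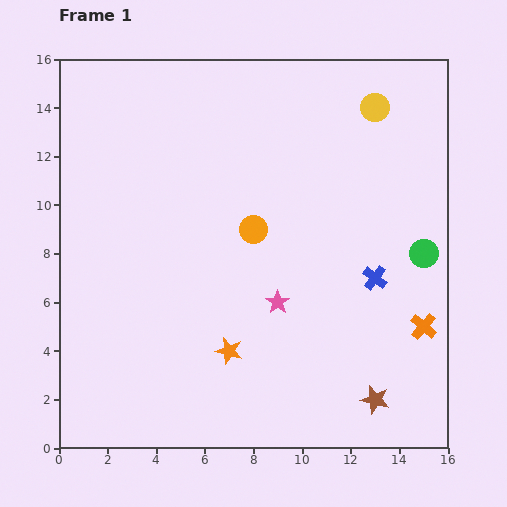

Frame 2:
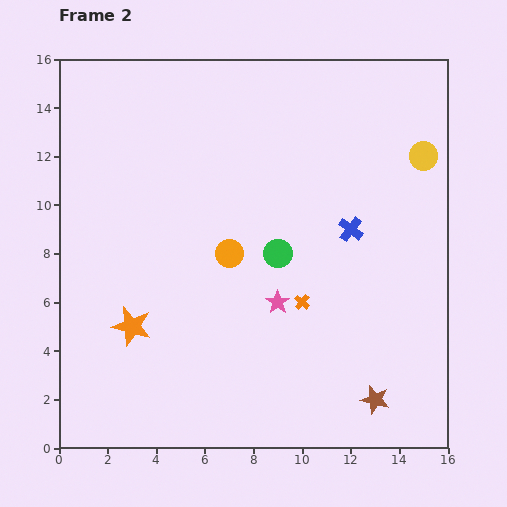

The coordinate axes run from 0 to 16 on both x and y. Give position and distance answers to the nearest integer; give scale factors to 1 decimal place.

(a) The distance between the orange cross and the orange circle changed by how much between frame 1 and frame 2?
-4

Distance in frame 1: 8. Distance in frame 2: 4.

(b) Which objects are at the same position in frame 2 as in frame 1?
the brown star, the pink star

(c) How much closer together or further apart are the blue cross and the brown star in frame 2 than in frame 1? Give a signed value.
+2

Distance in frame 1: 5. Distance in frame 2: 7.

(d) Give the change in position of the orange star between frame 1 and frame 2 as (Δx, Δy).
(-4, 1)

The orange star was at (7, 4) in frame 1 and (3, 5) in frame 2.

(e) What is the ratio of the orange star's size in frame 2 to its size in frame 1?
1.5×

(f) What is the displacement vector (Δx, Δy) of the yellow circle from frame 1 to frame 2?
(2, -2)

The yellow circle was at (13, 14) in frame 1 and (15, 12) in frame 2.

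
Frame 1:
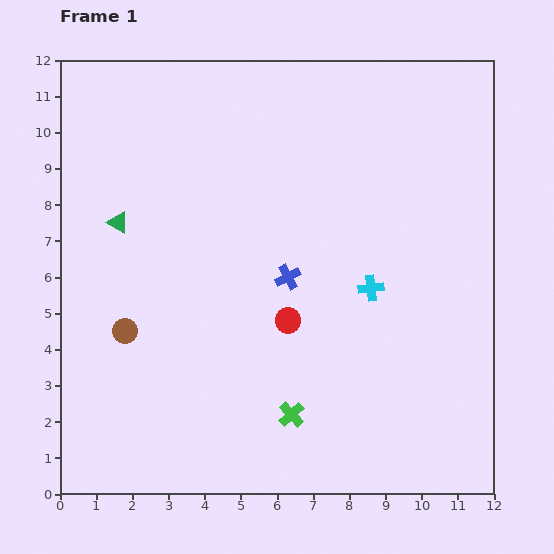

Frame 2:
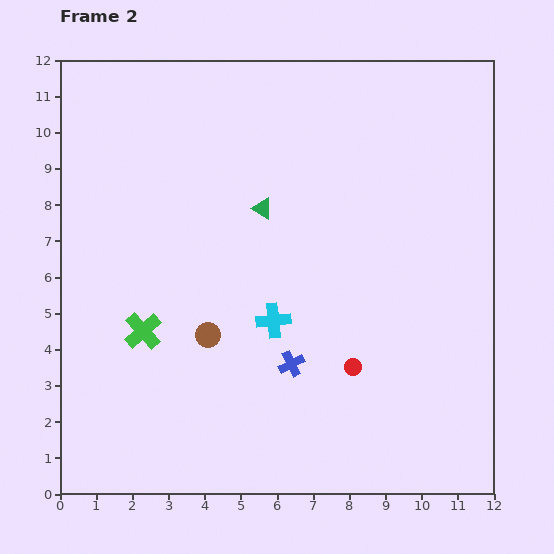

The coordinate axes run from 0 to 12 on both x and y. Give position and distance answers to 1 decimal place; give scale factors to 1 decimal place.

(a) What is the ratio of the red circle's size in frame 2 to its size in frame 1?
0.7×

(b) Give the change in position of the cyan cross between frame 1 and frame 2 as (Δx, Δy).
(-2.7, -0.9)

The cyan cross was at (8.6, 5.7) in frame 1 and (5.9, 4.8) in frame 2.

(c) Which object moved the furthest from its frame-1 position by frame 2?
the green cross

(moved 4.7; next 4.0)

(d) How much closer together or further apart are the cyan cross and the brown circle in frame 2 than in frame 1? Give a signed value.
-5.1

Distance in frame 1: 6.9. Distance in frame 2: 1.8.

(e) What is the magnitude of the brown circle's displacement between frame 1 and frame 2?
2.3

The brown circle moved from (1.8, 4.5) to (4.1, 4.4), a distance of √(2.3² + 0.1²) ≈ 2.3.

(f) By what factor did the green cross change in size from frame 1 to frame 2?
1.5×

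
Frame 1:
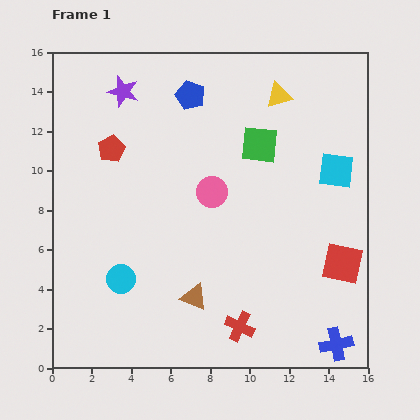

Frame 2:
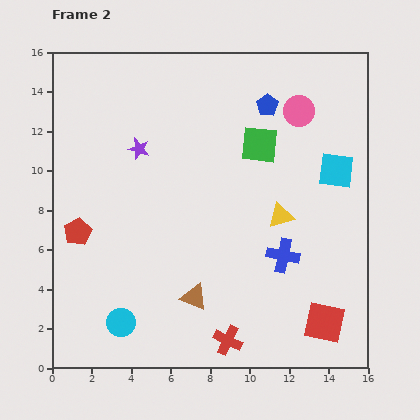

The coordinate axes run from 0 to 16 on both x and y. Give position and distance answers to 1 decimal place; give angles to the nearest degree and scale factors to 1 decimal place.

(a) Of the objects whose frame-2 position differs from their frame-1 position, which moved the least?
the red cross

(moved 0.9)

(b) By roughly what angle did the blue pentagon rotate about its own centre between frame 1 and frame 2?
17° clockwise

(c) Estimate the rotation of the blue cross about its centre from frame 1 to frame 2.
24° clockwise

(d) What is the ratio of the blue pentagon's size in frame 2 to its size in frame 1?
0.8×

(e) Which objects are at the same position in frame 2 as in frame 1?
the green square, the cyan square, the brown triangle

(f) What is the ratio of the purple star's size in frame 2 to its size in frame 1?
0.7×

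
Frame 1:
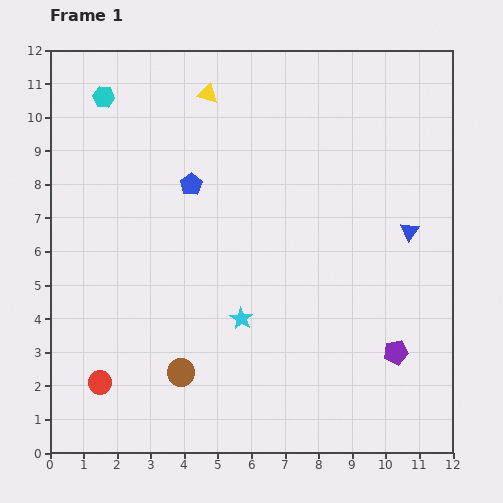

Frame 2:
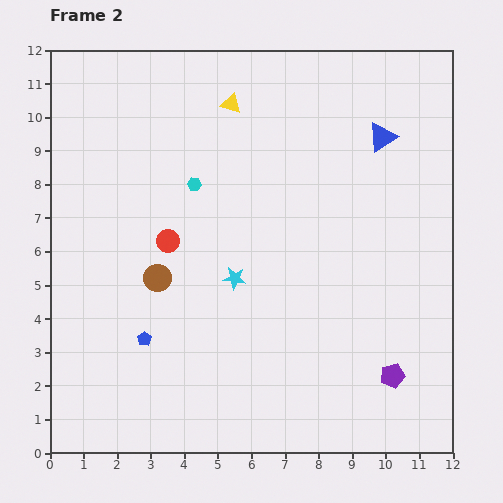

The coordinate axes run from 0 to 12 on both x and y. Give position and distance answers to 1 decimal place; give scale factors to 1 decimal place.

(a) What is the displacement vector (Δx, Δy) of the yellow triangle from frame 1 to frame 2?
(0.7, -0.3)

The yellow triangle was at (4.7, 10.7) in frame 1 and (5.4, 10.4) in frame 2.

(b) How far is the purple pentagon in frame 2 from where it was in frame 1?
0.7

The purple pentagon moved from (10.3, 3.0) to (10.2, 2.3), a distance of √(0.1² + 0.7²) ≈ 0.7.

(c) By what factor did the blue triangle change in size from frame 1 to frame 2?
1.5×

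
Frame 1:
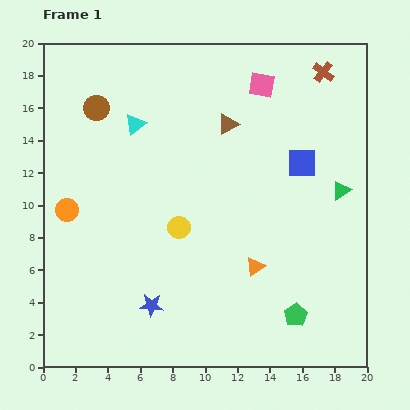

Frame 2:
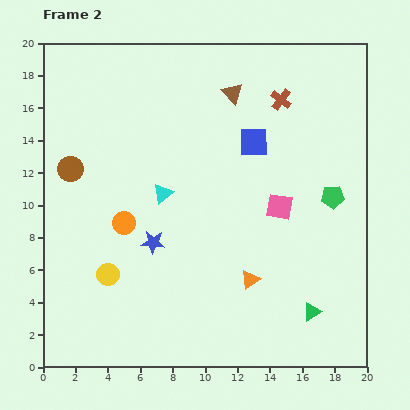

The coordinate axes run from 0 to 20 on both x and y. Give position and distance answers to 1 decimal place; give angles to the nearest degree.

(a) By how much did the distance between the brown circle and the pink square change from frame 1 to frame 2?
+2.8

Distance in frame 1: 10.3. Distance in frame 2: 13.1.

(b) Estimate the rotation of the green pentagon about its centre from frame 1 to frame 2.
28° clockwise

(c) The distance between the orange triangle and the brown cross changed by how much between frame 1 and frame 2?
-1.4

Distance in frame 1: 12.7. Distance in frame 2: 11.3.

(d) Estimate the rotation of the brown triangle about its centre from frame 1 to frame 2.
43° counter-clockwise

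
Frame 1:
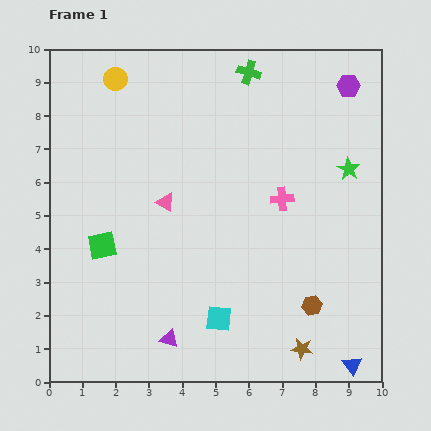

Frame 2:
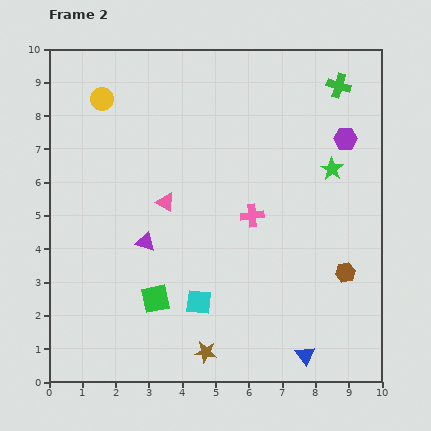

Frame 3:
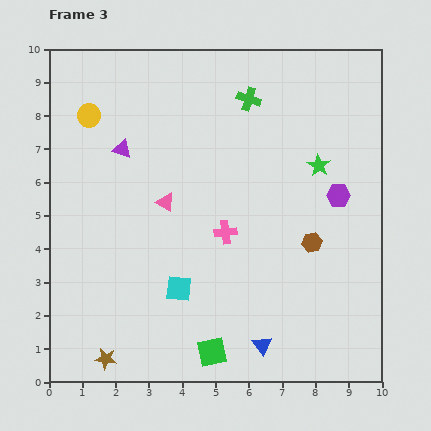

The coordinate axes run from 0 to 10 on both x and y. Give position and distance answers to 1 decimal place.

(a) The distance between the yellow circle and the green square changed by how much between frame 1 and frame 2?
+1.2

Distance in frame 1: 5.0. Distance in frame 2: 6.2.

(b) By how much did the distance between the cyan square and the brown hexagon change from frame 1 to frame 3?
+1.4

Distance in frame 1: 2.8. Distance in frame 3: 4.2.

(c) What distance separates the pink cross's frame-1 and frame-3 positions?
2.0

The pink cross moved from (7.0, 5.5) to (5.3, 4.5), a distance of √(1.7² + 1.0²) ≈ 2.0.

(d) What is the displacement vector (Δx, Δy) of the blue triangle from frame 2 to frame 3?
(-1.3, 0.3)

The blue triangle was at (7.7, 0.8) in frame 2 and (6.4, 1.1) in frame 3.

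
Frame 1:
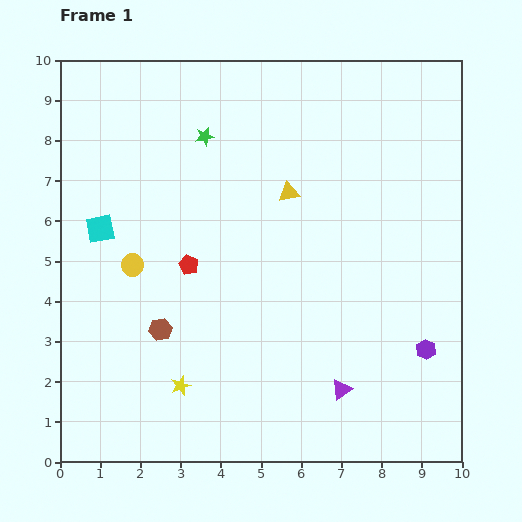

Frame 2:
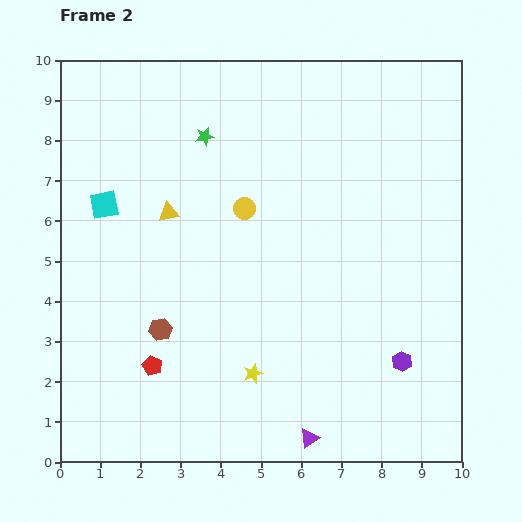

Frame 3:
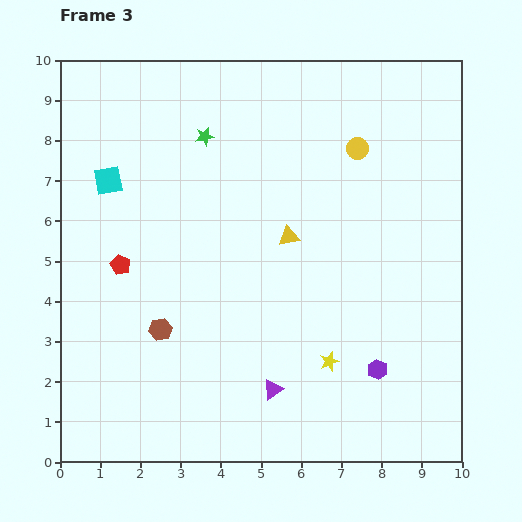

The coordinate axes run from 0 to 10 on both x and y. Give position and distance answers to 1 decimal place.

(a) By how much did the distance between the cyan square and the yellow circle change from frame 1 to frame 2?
+2.3

Distance in frame 1: 1.2. Distance in frame 2: 3.5.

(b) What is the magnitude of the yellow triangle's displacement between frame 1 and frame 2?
3.0

The yellow triangle moved from (5.7, 6.7) to (2.7, 6.2), a distance of √(3.0² + 0.5²) ≈ 3.0.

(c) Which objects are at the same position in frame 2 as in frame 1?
the green star, the brown hexagon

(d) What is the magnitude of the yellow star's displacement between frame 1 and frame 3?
3.7

The yellow star moved from (3.0, 1.9) to (6.7, 2.5), a distance of √(3.7² + 0.6²) ≈ 3.7.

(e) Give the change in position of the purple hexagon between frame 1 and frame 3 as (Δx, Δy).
(-1.2, -0.5)

The purple hexagon was at (9.1, 2.8) in frame 1 and (7.9, 2.3) in frame 3.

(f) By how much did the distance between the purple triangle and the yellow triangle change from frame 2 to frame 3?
-2.8

Distance in frame 2: 6.6. Distance in frame 3: 3.8.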